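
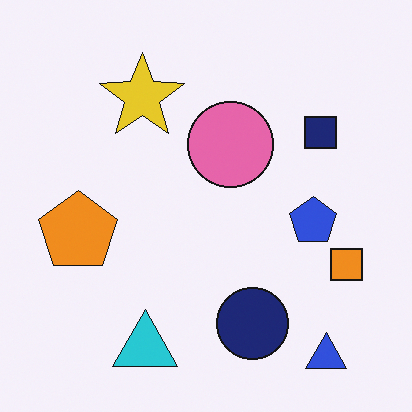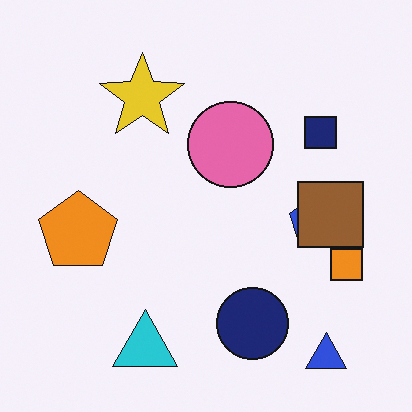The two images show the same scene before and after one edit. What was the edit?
The second image is the first overlaid with an additional brown square.

A brown square appears in the second image that is absent from the first.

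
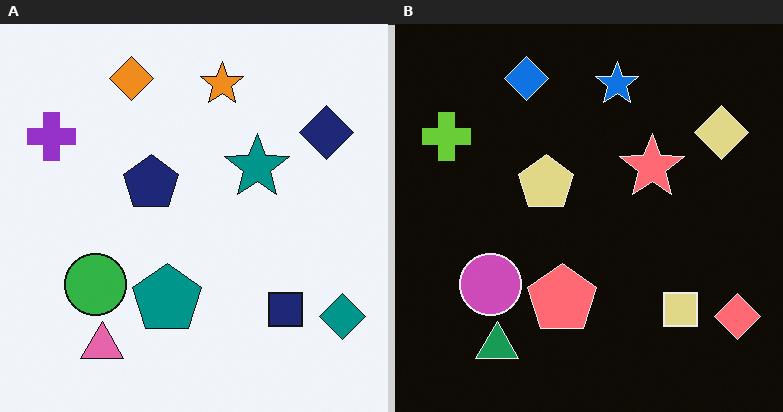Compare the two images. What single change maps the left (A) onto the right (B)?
The image was color-inverted (negative).

The light background has become dark and every shape's color is its complement — a photographic negative.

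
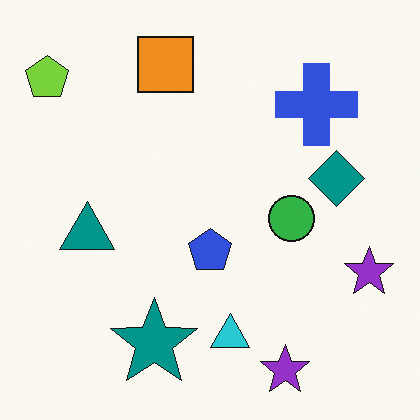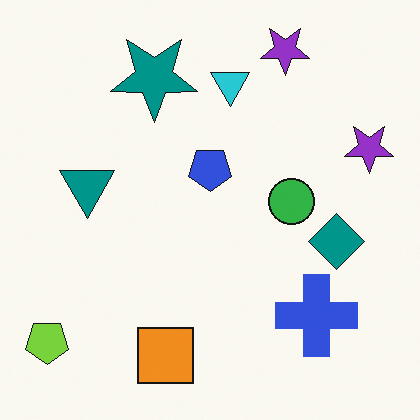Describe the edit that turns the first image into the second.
It was flipped vertically (top ↔ bottom).

The orange square is in the top of the first image and the bottom of the second — shapes on opposite sides of the horizontal midline have swapped in a mirror flip.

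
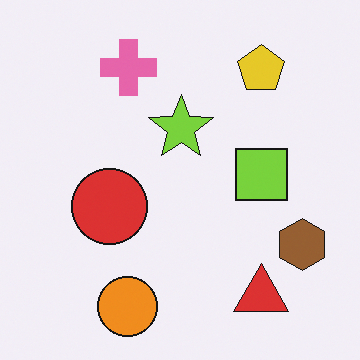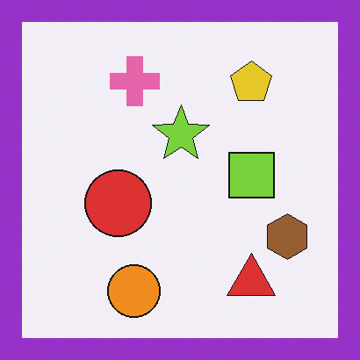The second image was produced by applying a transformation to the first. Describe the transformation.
The second image is the first framed with a purple border.

A solid purple frame runs around the edge of the second image, with the content slightly shrunk inside it.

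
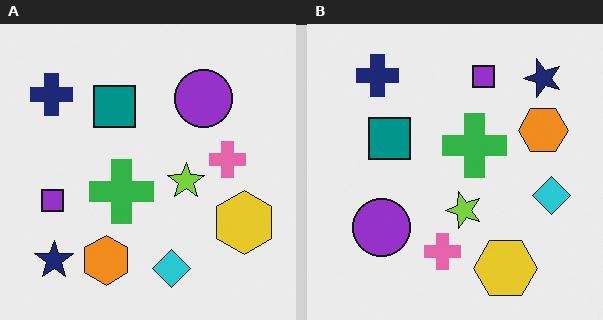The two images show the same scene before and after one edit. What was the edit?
It was transposed (reflected across the top-left ↔ bottom-right diagonal).

Shapes have swapped their row and column positions — what was in the top-right is now in the bottom-left — a diagonal reflection.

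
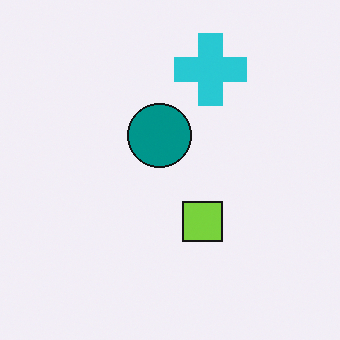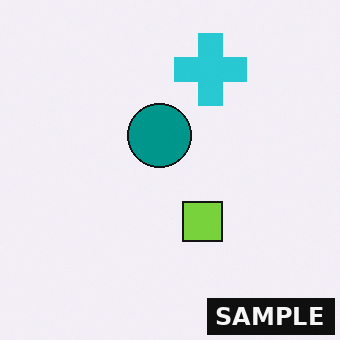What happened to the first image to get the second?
The image was watermarked with the text "SAMPLE" in the lower-right corner.

A dark label reading "SAMPLE" appears in the lower-right corner.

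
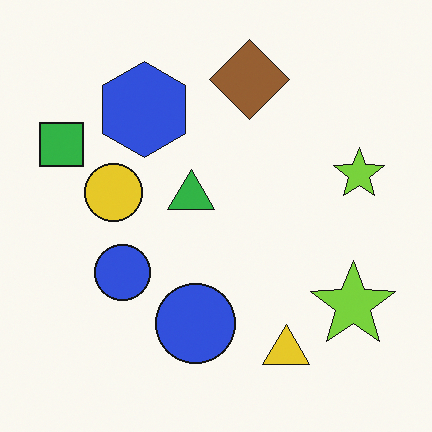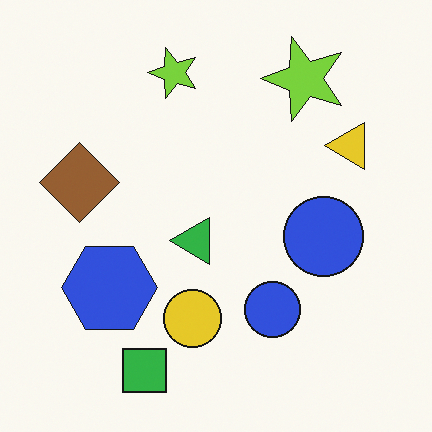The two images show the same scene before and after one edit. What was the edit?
It was rotated 90° counter-clockwise.

The green square sits in the left of the first image and the bottom of the second — consistent with a whole-image 90° counter-clockwise rotation.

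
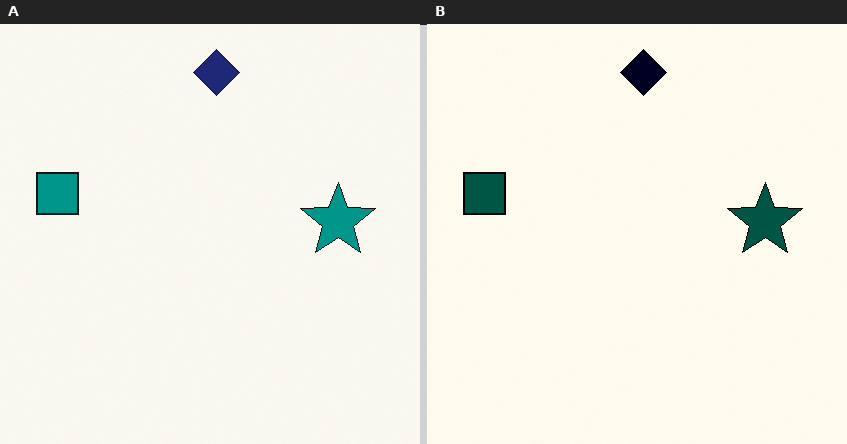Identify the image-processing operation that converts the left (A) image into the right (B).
The right (B) image is the left (A) given much higher contrast.

Tones are pushed away from mid-grey across the whole image — a global contrast change.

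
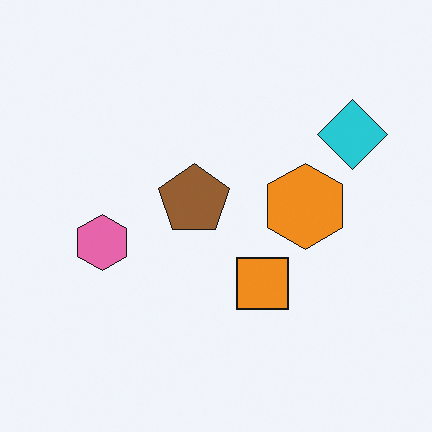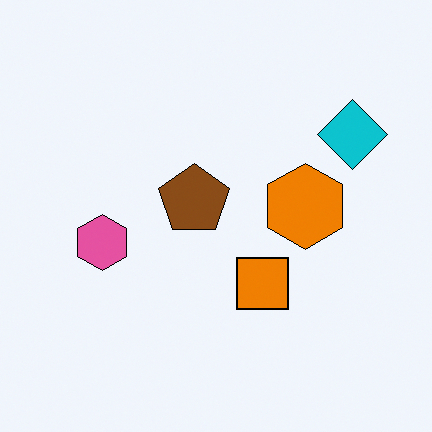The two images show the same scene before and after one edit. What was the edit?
The second image is the first given slightly increased contrast.

Tones are pushed away from mid-grey across the whole image — a global contrast change.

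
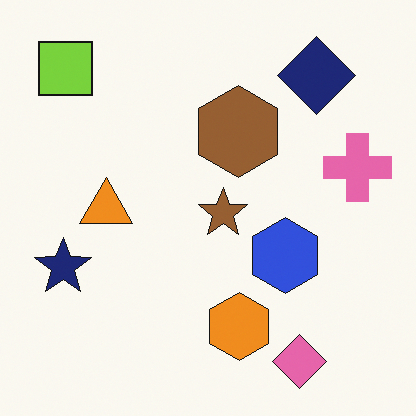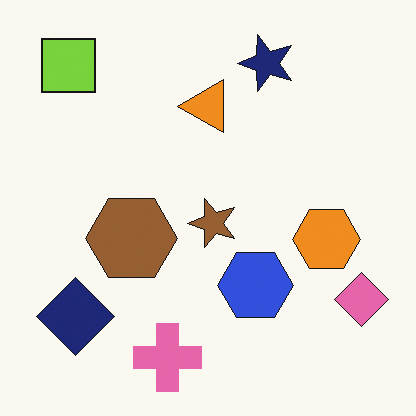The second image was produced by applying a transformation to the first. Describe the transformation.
Transposed (reflected across the top-left ↔ bottom-right diagonal).

Shapes have swapped their row and column positions — what was in the top-right is now in the bottom-left — a diagonal reflection.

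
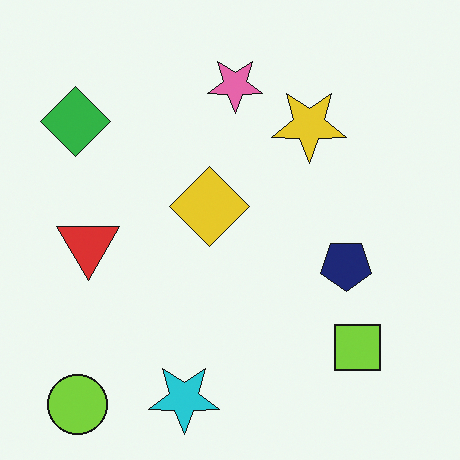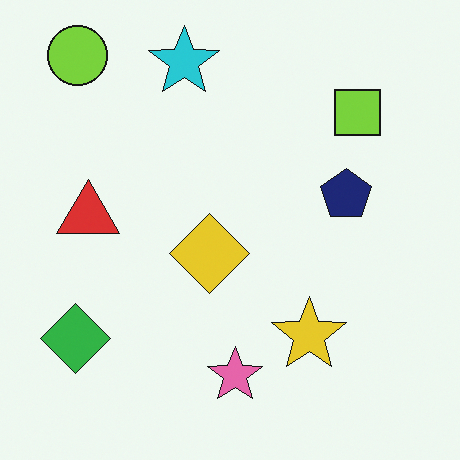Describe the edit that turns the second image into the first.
The first image is the second flipped vertically (top ↔ bottom).

The lime circle is in the top-left of the second image and the bottom-left of the first — shapes on opposite sides of the horizontal midline have swapped in a mirror flip.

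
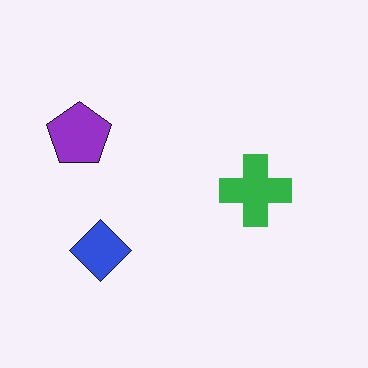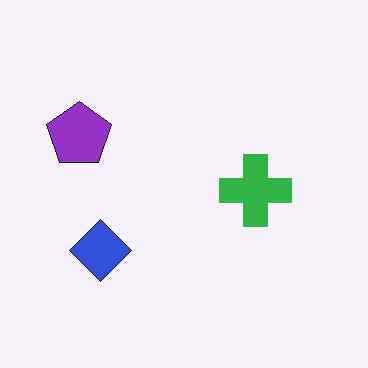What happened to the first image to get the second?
The transformation is: JPEG-compressed with visible artifacts.

Blocky 8×8 compression artifacts appear around shape edges and the flat background shows ringing — characteristic JPEG degradation.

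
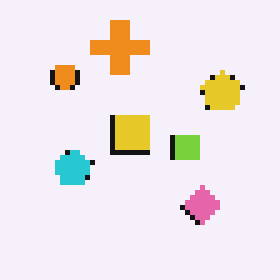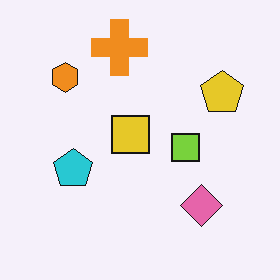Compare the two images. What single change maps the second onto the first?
The first image is the second mildly pixelated.

Shapes are reduced to large square blocks; fine edges and outlines are lost — a downscale-then-upscale (mosaic) effect.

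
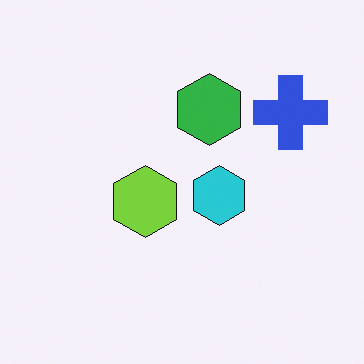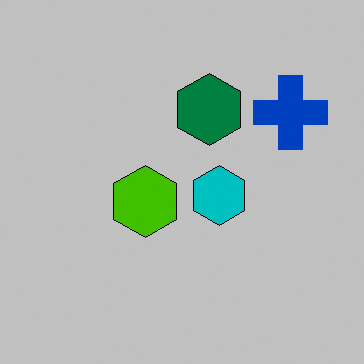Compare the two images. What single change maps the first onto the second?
The image was heavily posterized to just a handful of flat colors.

Each flat color has snapped to a coarser quantized level — most visibly, the near-white background has dropped to a flat grey.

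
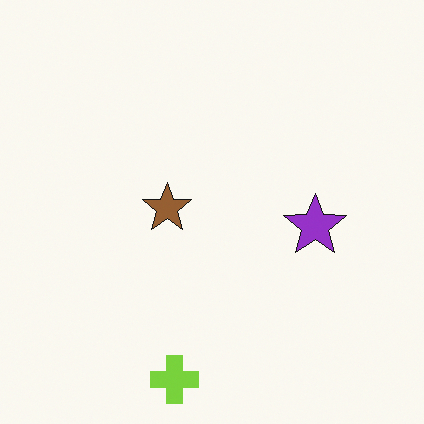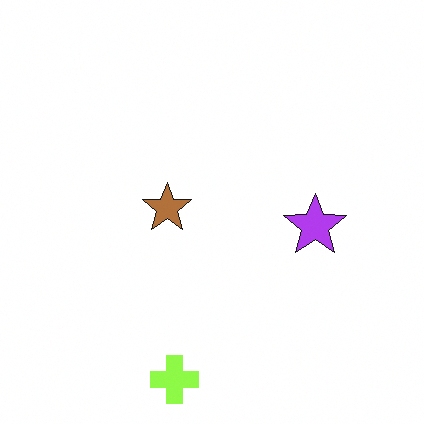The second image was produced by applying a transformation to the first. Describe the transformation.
It was slightly brightened.

Every pixel — background and shapes alike — is uniformly brightened.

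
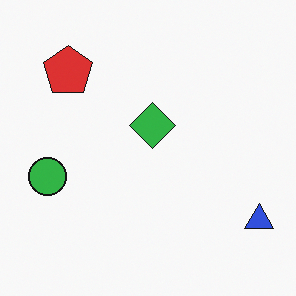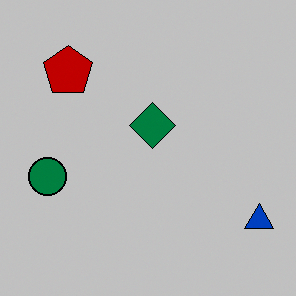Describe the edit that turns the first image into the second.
The image was aggressively posterized.

Each flat color has snapped to a coarser quantized level — most visibly, the near-white background has dropped to a flat grey.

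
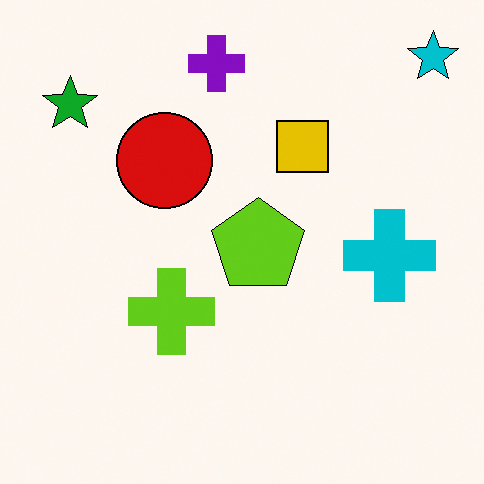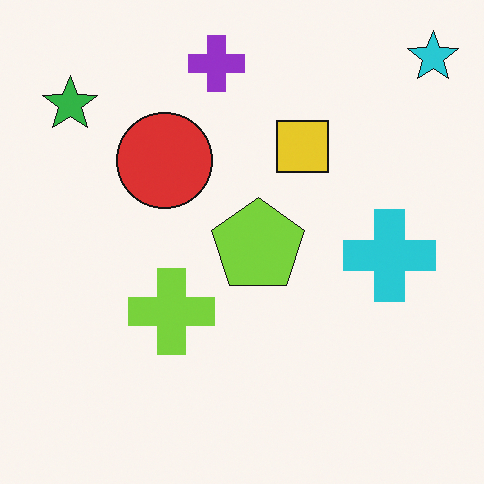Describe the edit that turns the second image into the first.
Given slightly increased contrast.

Tones are pushed away from mid-grey across the whole image — a global contrast change.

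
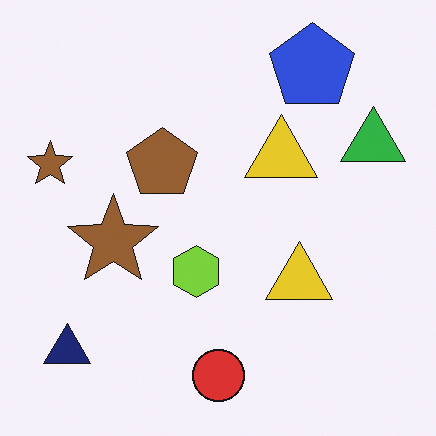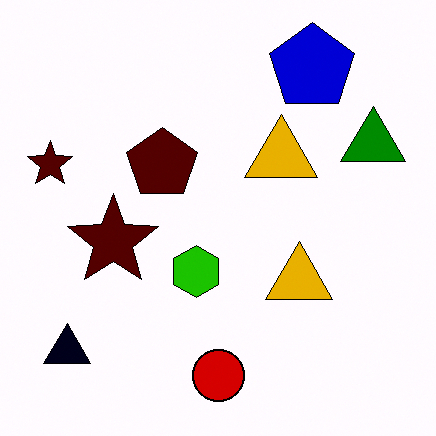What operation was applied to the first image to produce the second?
The transformation is: boosted in contrast.

Tones are pushed away from mid-grey across the whole image — a global contrast change.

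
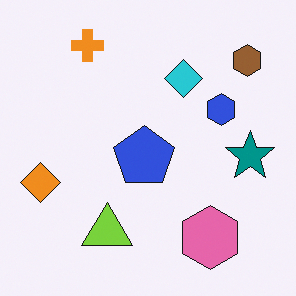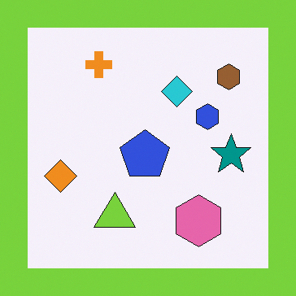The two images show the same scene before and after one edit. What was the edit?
Framed with a lime border.

A solid lime frame runs around the edge of the second image, with the content slightly shrunk inside it.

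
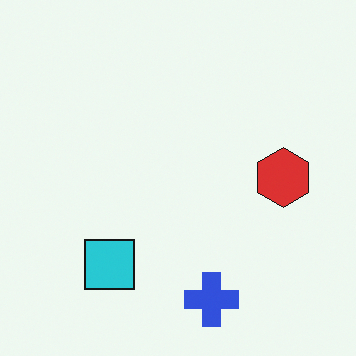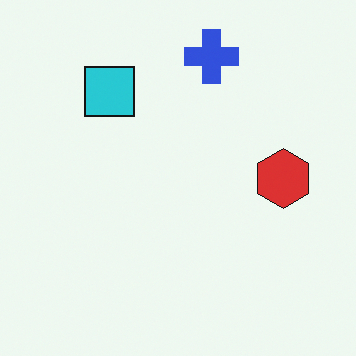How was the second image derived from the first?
This is the original image flipped vertically (top ↔ bottom).

The blue cross is in the bottom of the first image and the top of the second — shapes on opposite sides of the horizontal midline have swapped in a mirror flip.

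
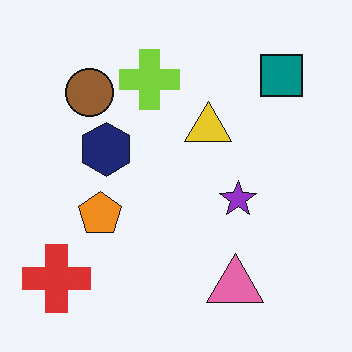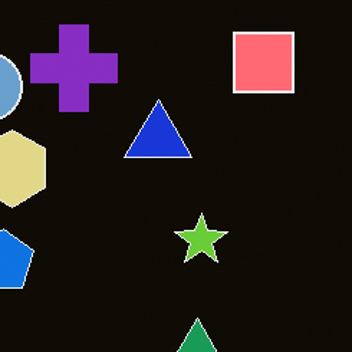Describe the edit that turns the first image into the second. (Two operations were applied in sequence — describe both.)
The transformation is: color-inverted (negative), then cropped slightly and scaled back up.

The light background has become dark and every shape's color is its complement — a photographic negative. The visible shapes are larger and the field of view is narrower; shapes near the original edges may be partly or wholly outside the frame — a crop-and-rescale.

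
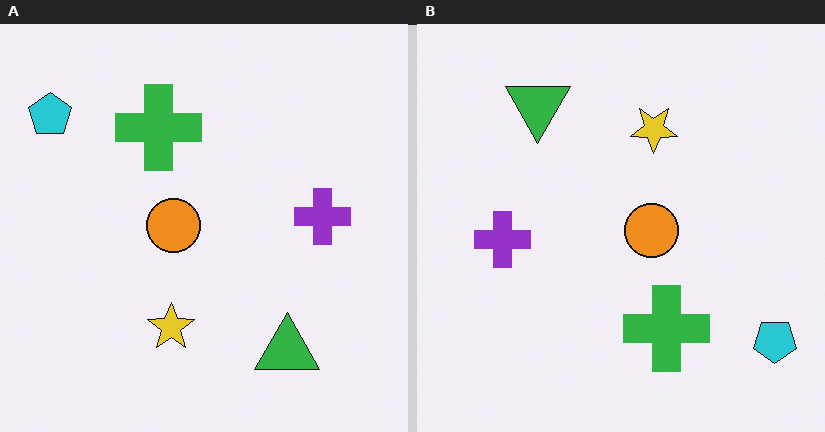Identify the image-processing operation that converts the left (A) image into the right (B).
The transformation is: rotated 180°.

The cyan pentagon sits in the top-left of the left (A) image and the bottom-right of the right (B) — consistent with a whole-image 180° rotation.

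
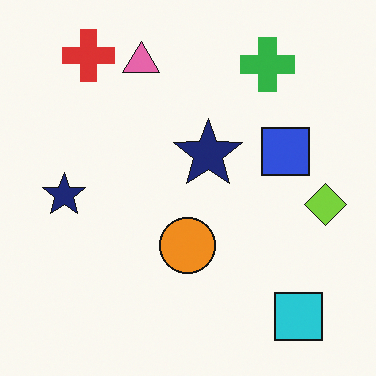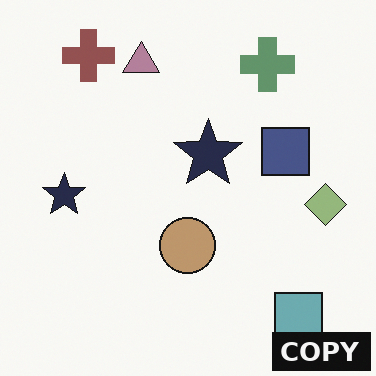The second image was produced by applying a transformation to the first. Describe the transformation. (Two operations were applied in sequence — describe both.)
The image was heavily desaturated, then watermarked with the text "COPY" in the lower-right corner.

All colors are more muted and greyish — a global saturation change. A dark label reading "COPY" appears in the lower-right corner.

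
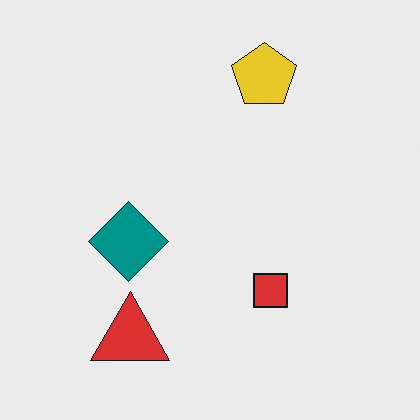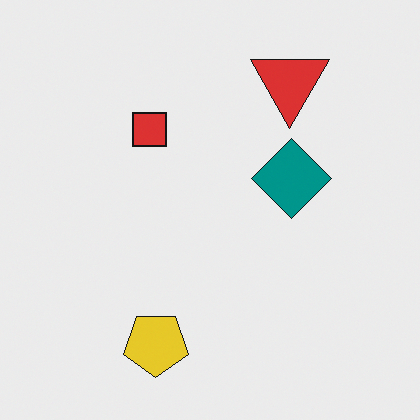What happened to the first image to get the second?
The image was rotated 180°.

The red triangle sits in the bottom-left of the first image and the top-right of the second — consistent with a whole-image 180° rotation.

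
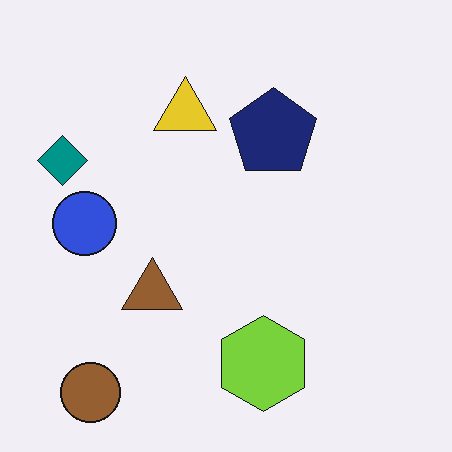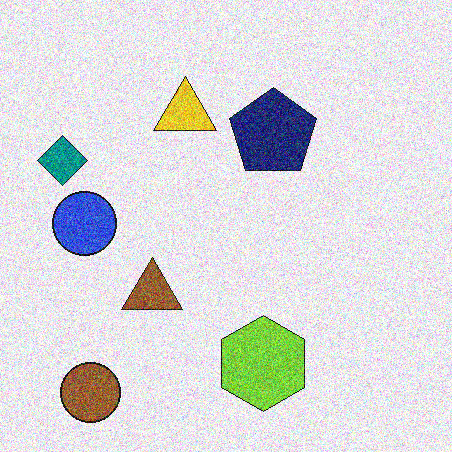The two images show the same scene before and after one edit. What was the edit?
The image was degraded with strong gaussian noise.

Random speckle covers the whole image, including the flat background.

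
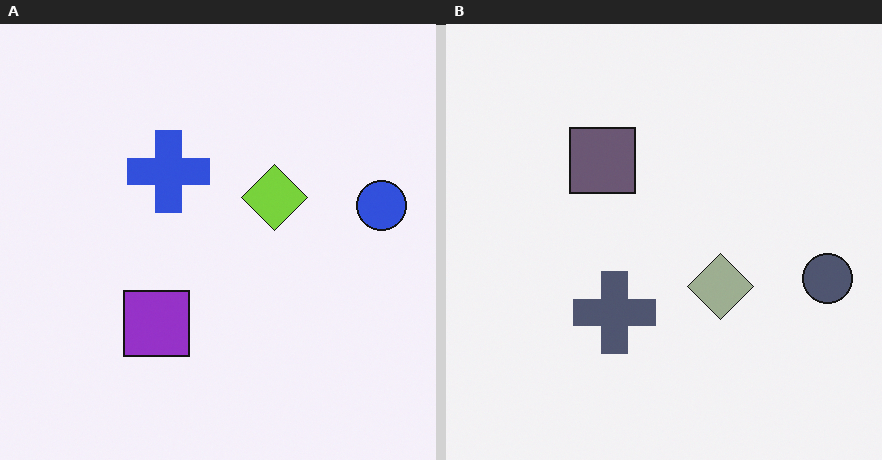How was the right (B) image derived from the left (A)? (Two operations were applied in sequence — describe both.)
The right (B) image is the left (A) flipped vertically (top ↔ bottom), then made much more muted (saturation change).

The purple square is in the bottom of the left (A) image and the top of the right (B) — shapes on opposite sides of the horizontal midline have swapped in a mirror flip. All colors are more muted and greyish — a global saturation change.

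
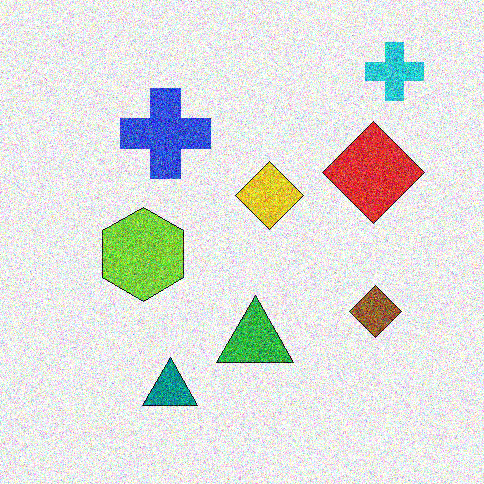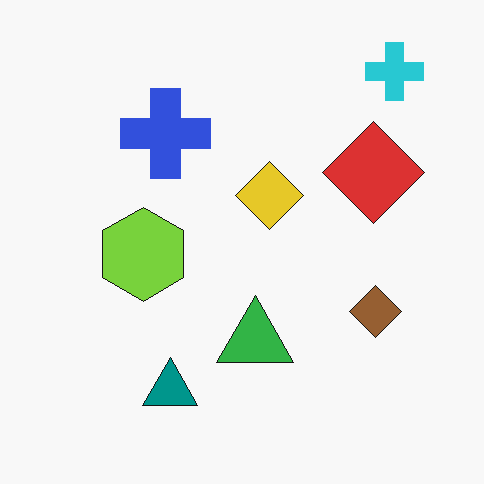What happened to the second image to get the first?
It was degraded with heavy additive noise.

Random speckle covers the whole image, including the flat background.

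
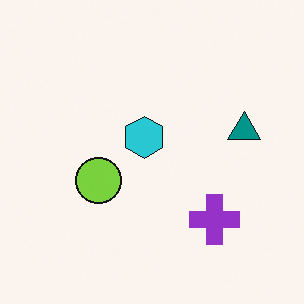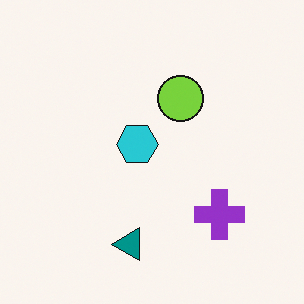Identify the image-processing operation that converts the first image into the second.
The image was transposed (reflected across the top-left ↔ bottom-right diagonal).

Shapes have swapped their row and column positions — what was in the top-right is now in the bottom-left — a diagonal reflection.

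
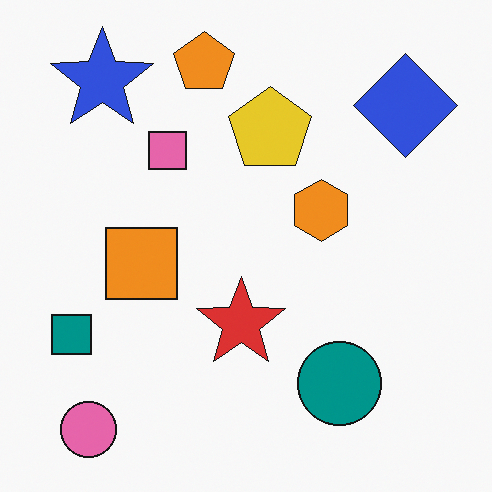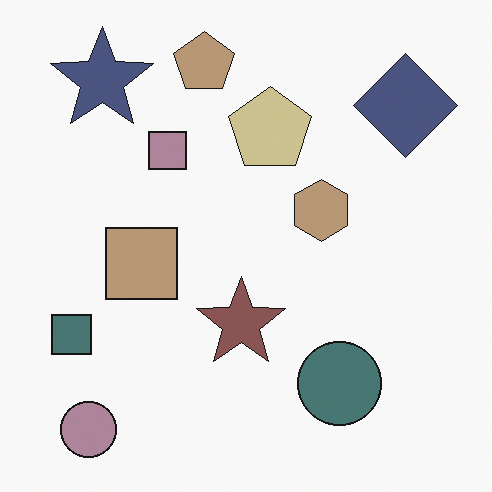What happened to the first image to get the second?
Made much more muted (saturation change).

All colors are more muted and greyish — a global saturation change.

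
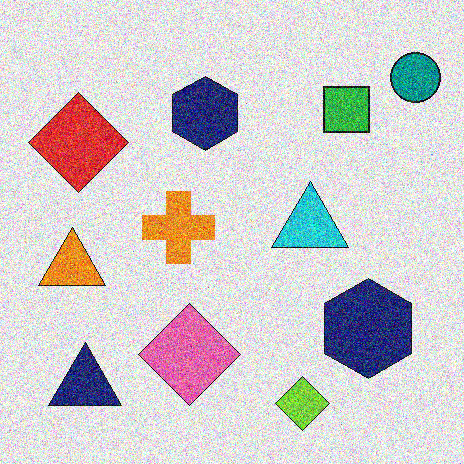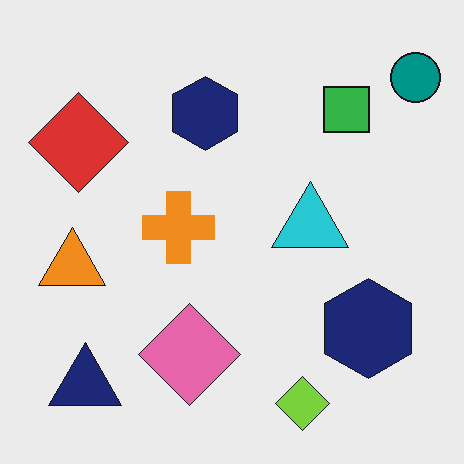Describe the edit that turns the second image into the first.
The transformation is: degraded with a thick layer of grain.

Random speckle covers the whole image, including the flat background.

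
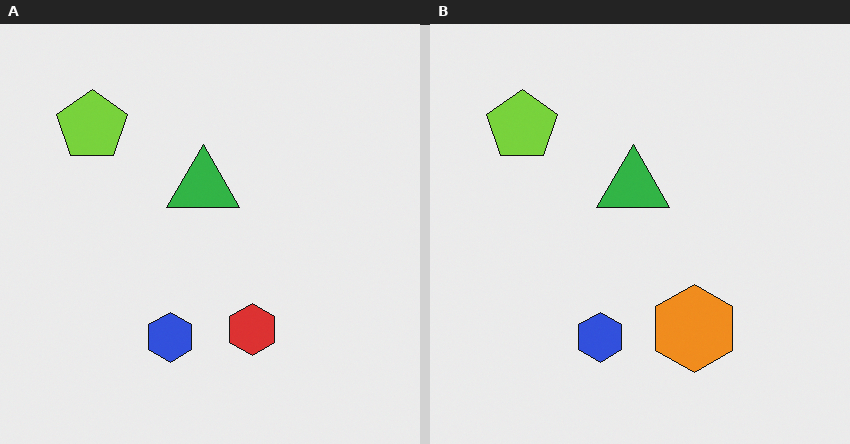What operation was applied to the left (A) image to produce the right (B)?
Overlaid with an additional orange hexagon.

An orange hexagon appears in the right (B) image that is absent from the left (A).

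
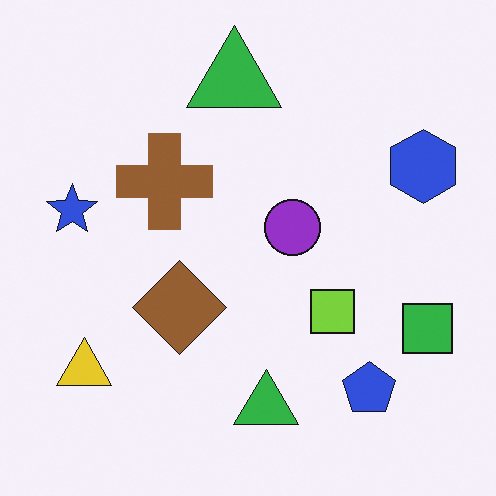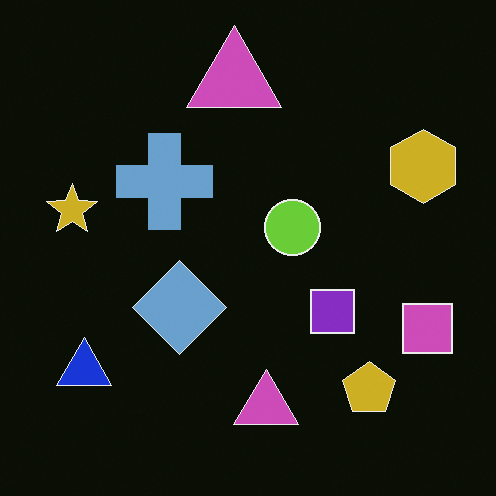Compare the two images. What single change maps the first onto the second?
The transformation is: color-inverted (negative).

The light background has become dark and every shape's color is its complement — a photographic negative.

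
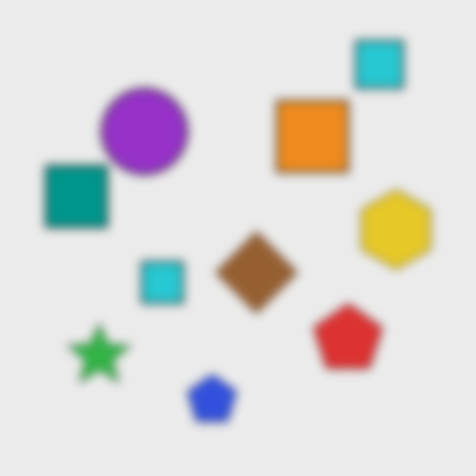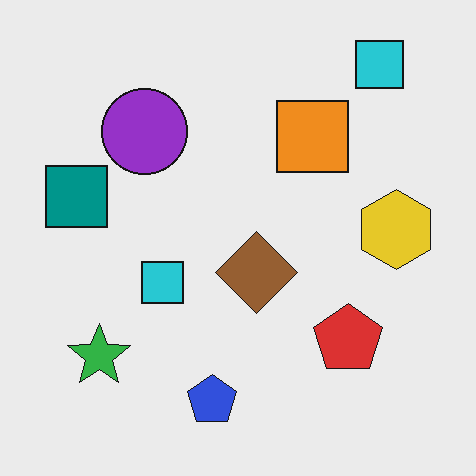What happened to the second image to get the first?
This is the original image heavily blurred.

Shape edges and outlines are uniformly softened across the whole image.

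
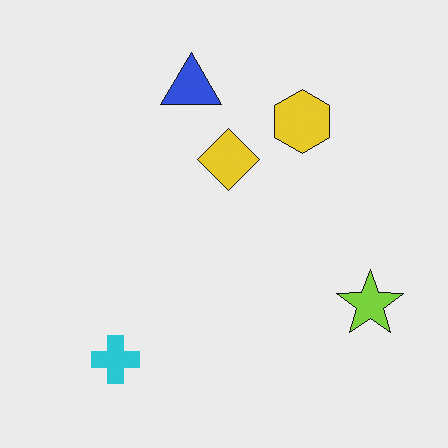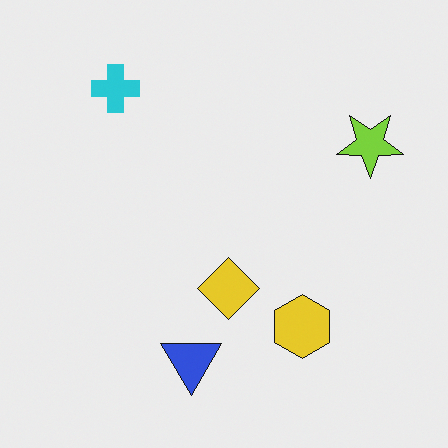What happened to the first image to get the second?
The image was flipped vertically (top ↔ bottom).

The blue triangle is in the top of the first image and the bottom of the second — shapes on opposite sides of the horizontal midline have swapped in a mirror flip.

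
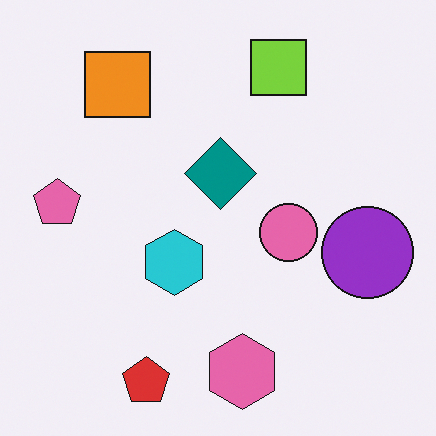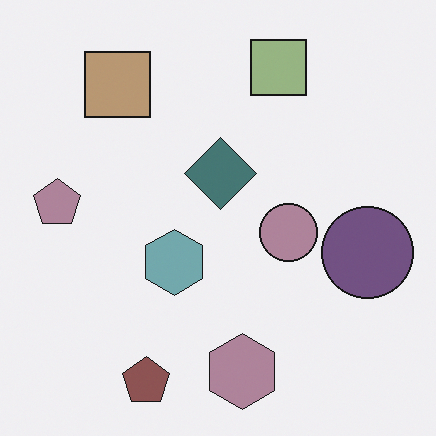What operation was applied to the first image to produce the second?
Made much more muted (saturation change).

All colors are more muted and greyish — a global saturation change.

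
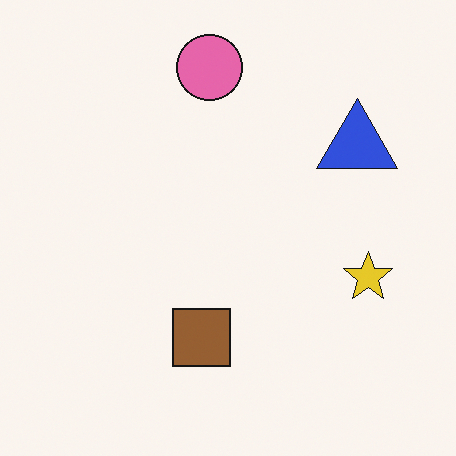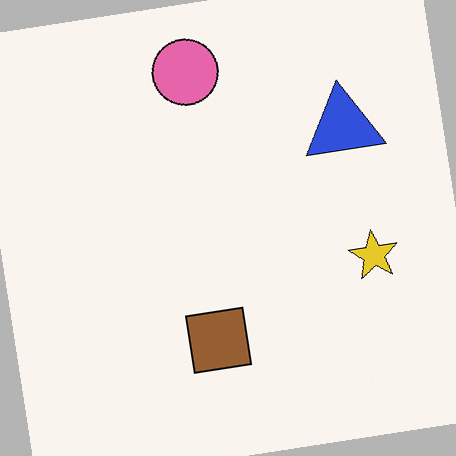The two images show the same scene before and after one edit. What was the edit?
The image was rotated counter-clockwise by a few degrees.

Every shape is tilted by the same angle and the image corners show triangular fill wedges — a whole-image rotation by a non-right angle.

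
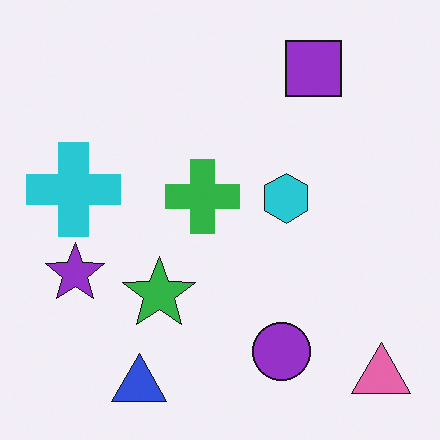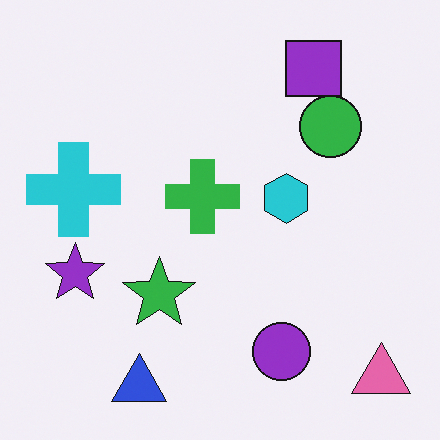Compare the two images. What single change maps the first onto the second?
The image was overlaid with an additional green circle.

A green circle appears in the second image that is absent from the first.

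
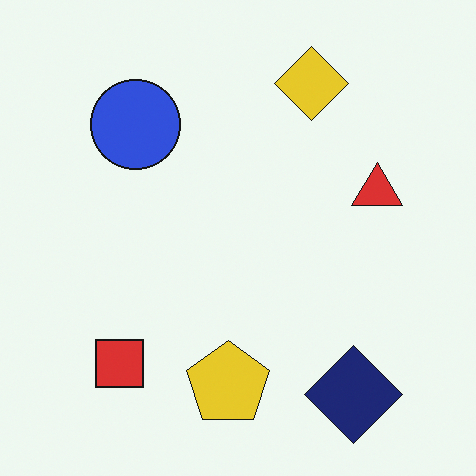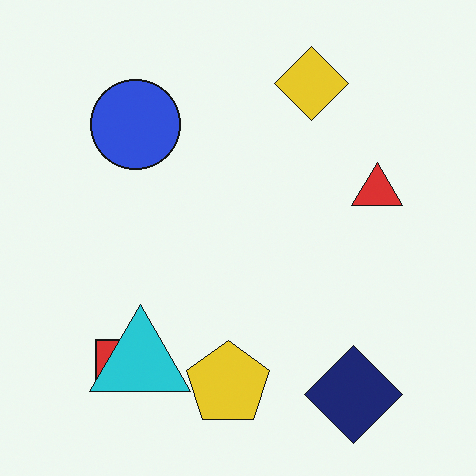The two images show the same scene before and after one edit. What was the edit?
The image was overlaid with an additional cyan triangle.

A cyan triangle appears in the second image that is absent from the first.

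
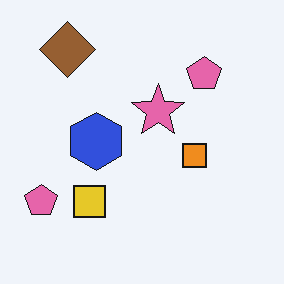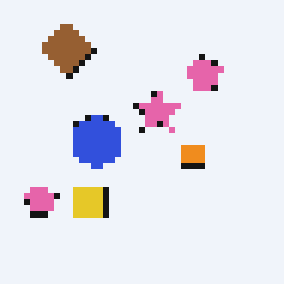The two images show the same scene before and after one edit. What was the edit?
Pixelated into visible square blocks.

Shapes are reduced to large square blocks; fine edges and outlines are lost — a downscale-then-upscale (mosaic) effect.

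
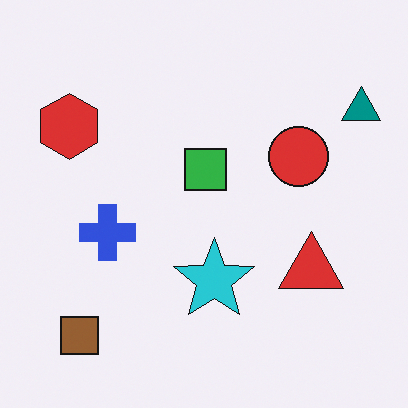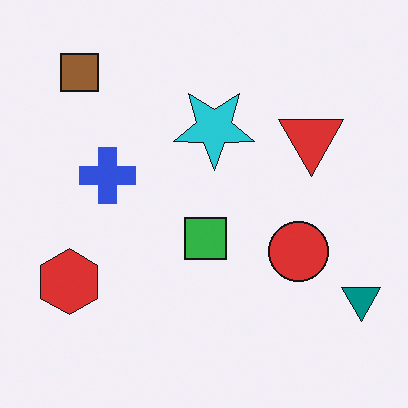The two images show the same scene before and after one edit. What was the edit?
Flipped vertically (top ↔ bottom).

The brown square is in the bottom-left of the first image and the top-left of the second — shapes on opposite sides of the horizontal midline have swapped in a mirror flip.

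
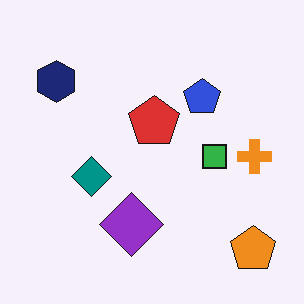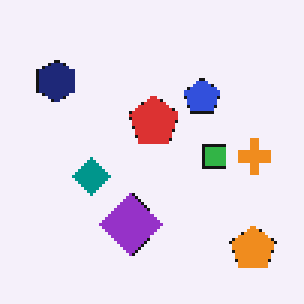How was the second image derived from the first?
Lightly pixelated (a mild mosaic effect).

Shapes are reduced to large square blocks; fine edges and outlines are lost — a downscale-then-upscale (mosaic) effect.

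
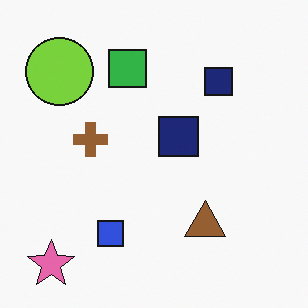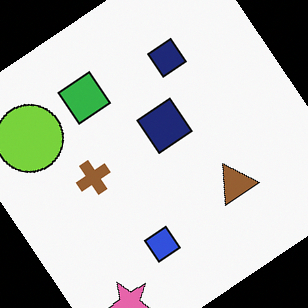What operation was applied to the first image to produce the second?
Rotated counter-clockwise by a large amount — several tens of degrees.

Every shape is tilted by the same angle and the image corners show triangular fill wedges — a whole-image rotation by a non-right angle.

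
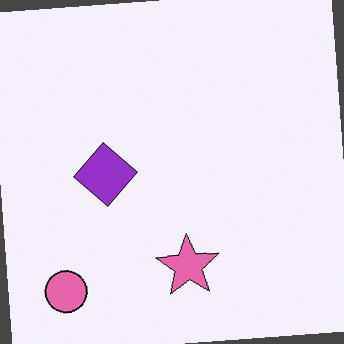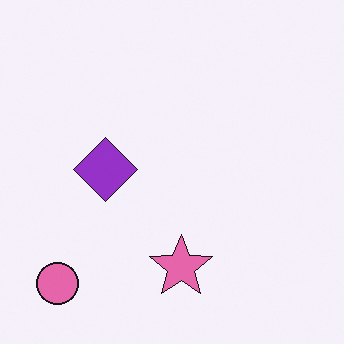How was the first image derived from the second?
This is the original image rotated counter-clockwise by a few degrees.

Every shape is tilted by the same angle and the image corners show triangular fill wedges — a whole-image rotation by a non-right angle.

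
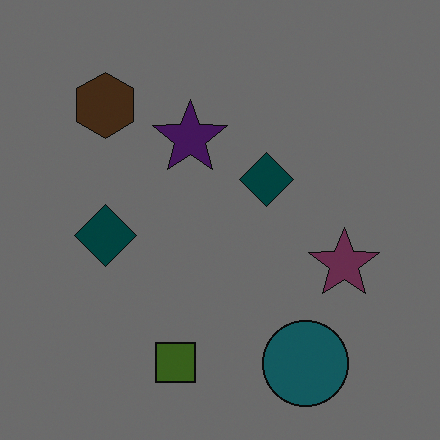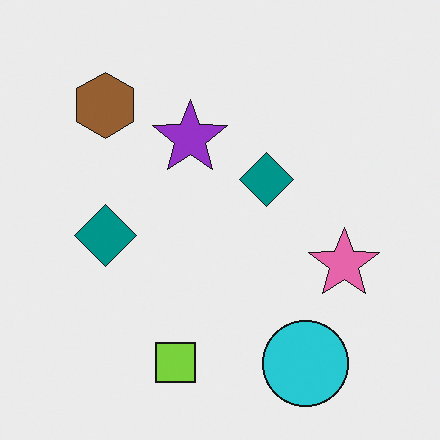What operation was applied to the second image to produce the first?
The transformation is: noticeably darkened.

Every pixel — background and shapes alike — is uniformly darkened.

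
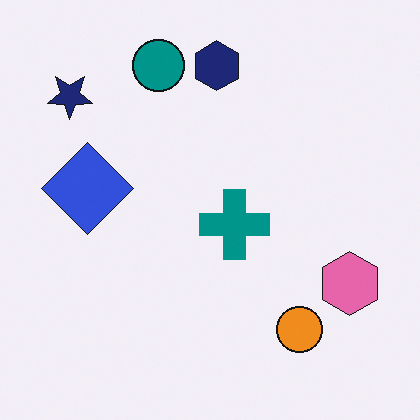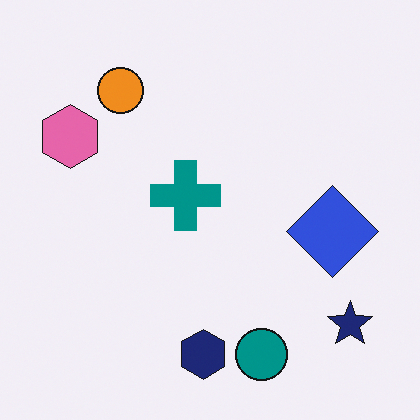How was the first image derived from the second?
Rotated 180°.

The navy star sits in the bottom-right of the second image and the top-left of the first — consistent with a whole-image 180° rotation.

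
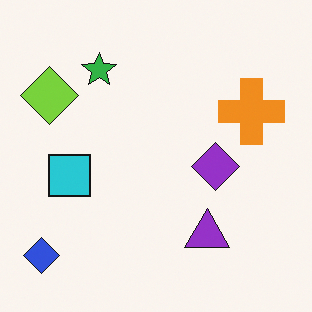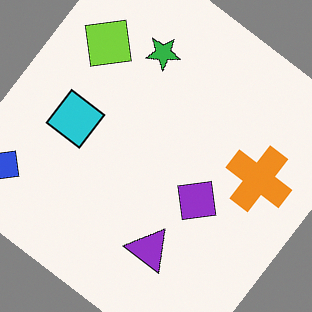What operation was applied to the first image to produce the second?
Rotated clockwise by a large amount — several tens of degrees.

Every shape is tilted by the same angle and the image corners show triangular fill wedges — a whole-image rotation by a non-right angle.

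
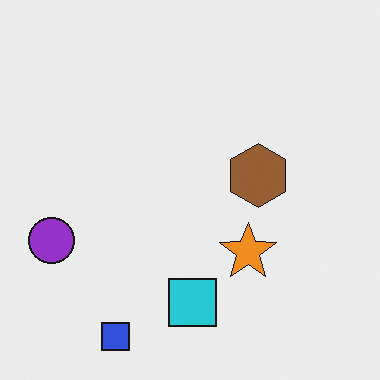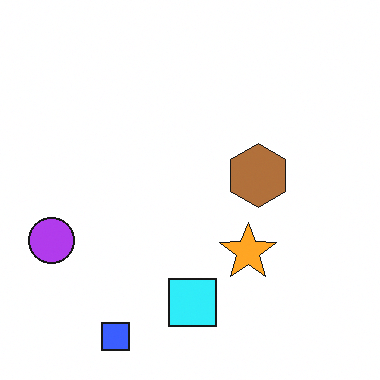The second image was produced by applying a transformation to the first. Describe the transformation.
The second image is the first brightened a little.

Every pixel — background and shapes alike — is uniformly brightened.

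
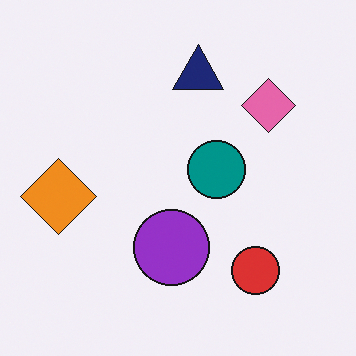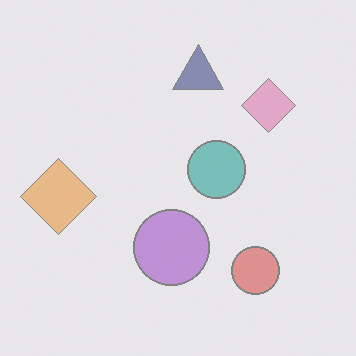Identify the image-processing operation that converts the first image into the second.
It was washed out (contrast reduced).

Tones are pushed toward mid-grey across the whole image — a global contrast change.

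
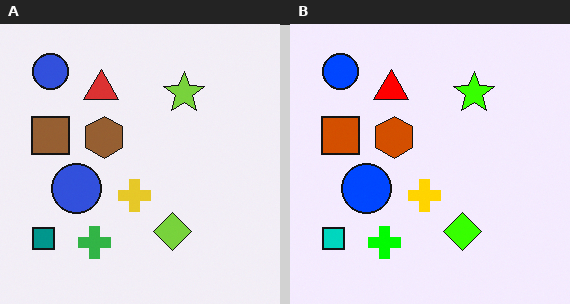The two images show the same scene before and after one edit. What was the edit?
The transformation is: heavily oversaturated.

All colors are more vivid — a global saturation change.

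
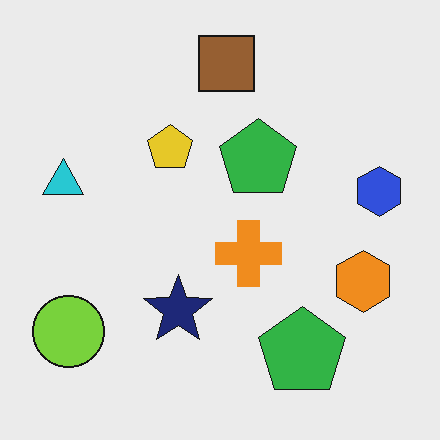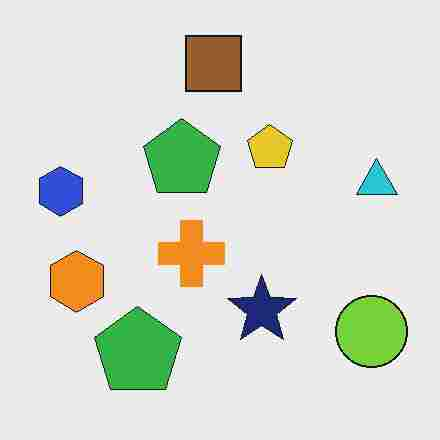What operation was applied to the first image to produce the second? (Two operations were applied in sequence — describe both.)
Flipped horizontally (left ↔ right), then heavily JPEG-compressed with obvious blocking artifacts.

The blue hexagon is in the right of the first image and the left of the second — shapes on opposite sides of the vertical midline have swapped in a mirror flip. Blocky 8×8 compression artifacts appear around shape edges and the flat background shows ringing — characteristic JPEG degradation.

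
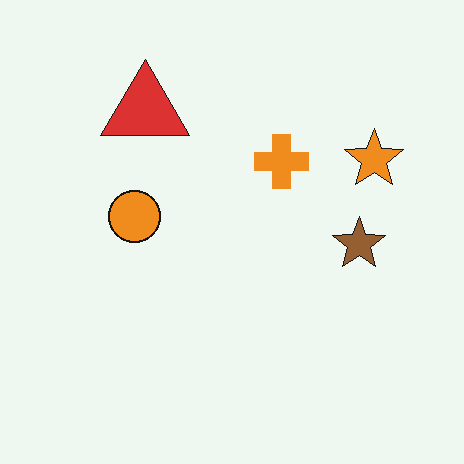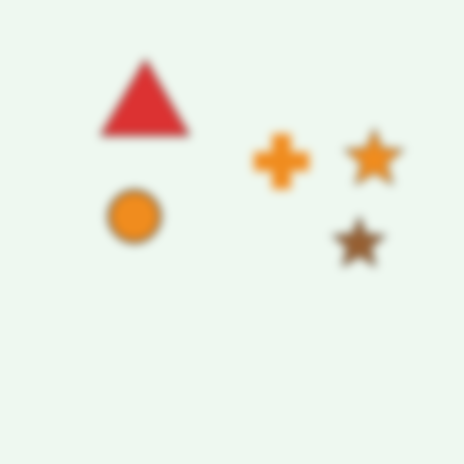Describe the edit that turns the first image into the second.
Noticeably gaussian-blurred.

Shape edges and outlines are uniformly softened across the whole image.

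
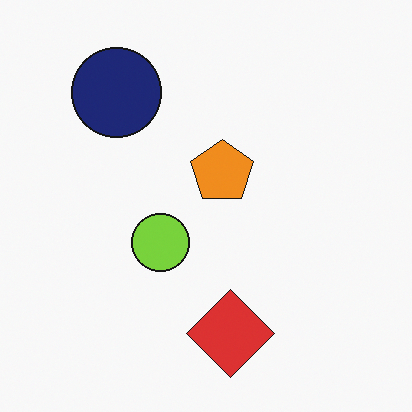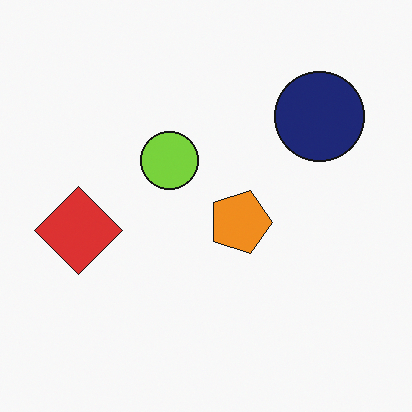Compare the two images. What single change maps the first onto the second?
Rotated 90° clockwise.

The navy circle sits in the top-left of the first image and the top-right of the second — consistent with a whole-image 90° clockwise rotation.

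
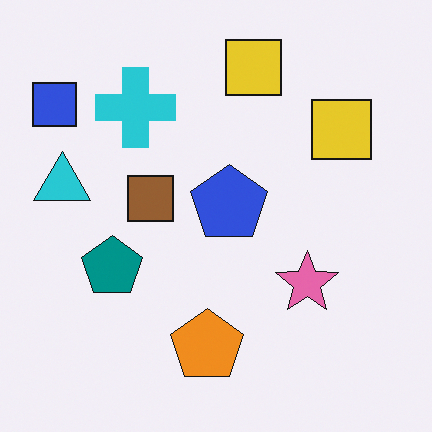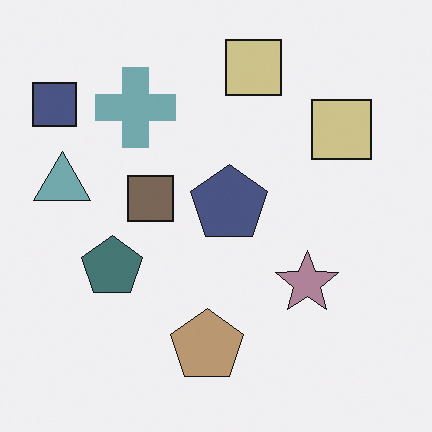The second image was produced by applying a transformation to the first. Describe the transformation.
It was made much more muted (saturation change).

All colors are more muted and greyish — a global saturation change.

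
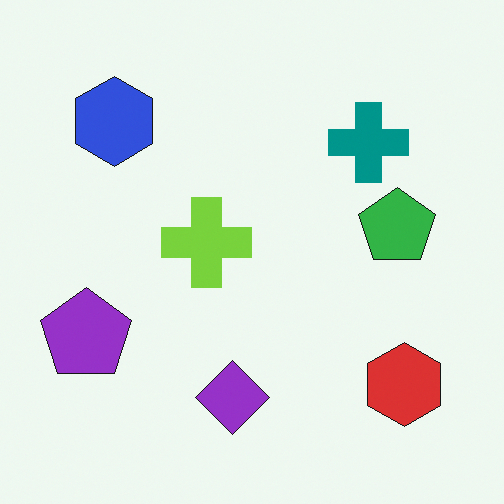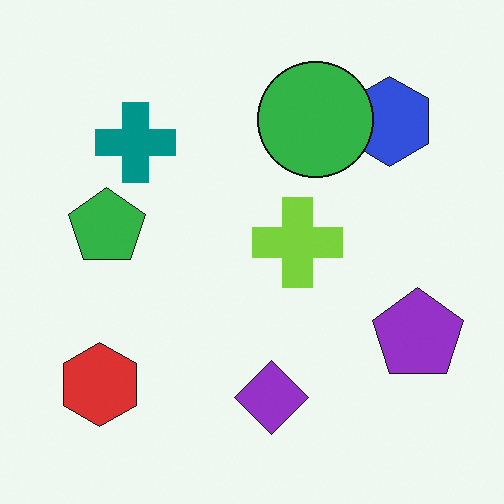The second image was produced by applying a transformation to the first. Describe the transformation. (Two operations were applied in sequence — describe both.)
Flipped horizontally (left ↔ right), then overlaid with an additional green circle.

The purple pentagon is in the left of the first image and the right of the second — shapes on opposite sides of the vertical midline have swapped in a mirror flip. A green circle appears in the second image that is absent from the first.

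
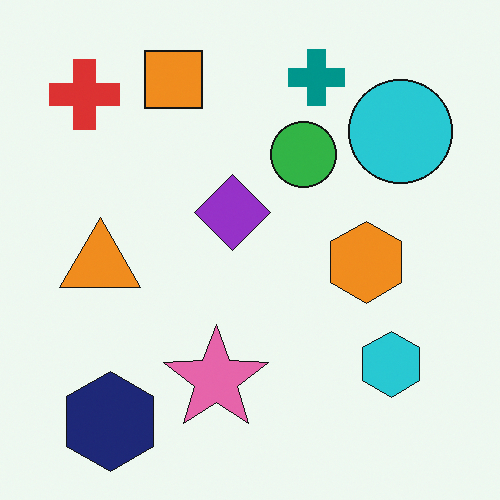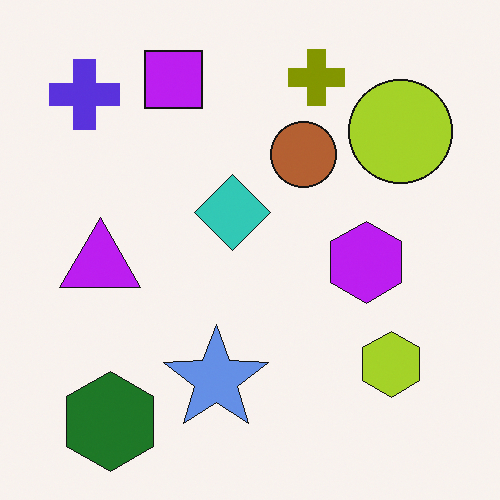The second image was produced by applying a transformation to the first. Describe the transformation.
It was hue-shifted by a large amount.

Every shape's color has rotated by the same amount around the hue wheel — a uniform hue shift.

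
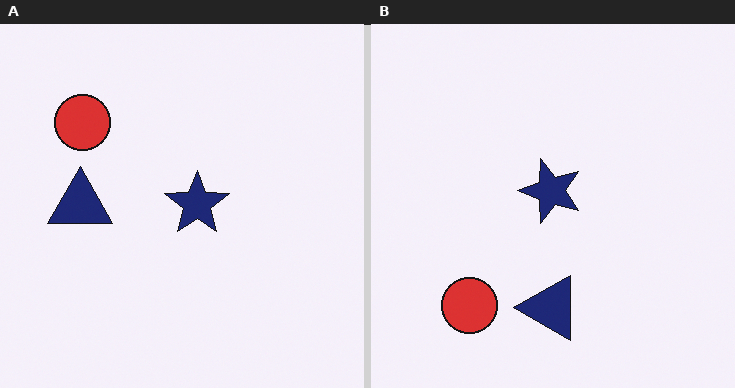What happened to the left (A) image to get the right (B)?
The transformation is: rotated 90° counter-clockwise.

The red circle sits in the top-left of the left (A) image and the bottom-left of the right (B) — consistent with a whole-image 90° counter-clockwise rotation.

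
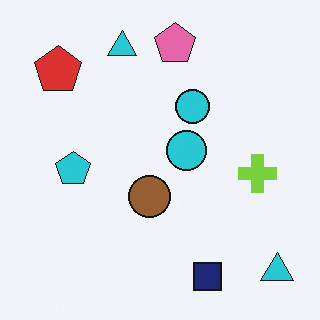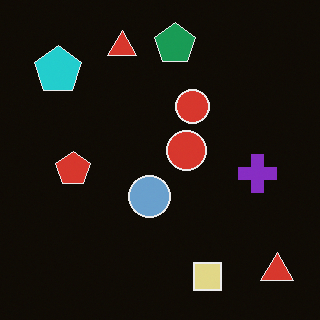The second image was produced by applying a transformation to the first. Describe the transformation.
Color-inverted (negative).

The light background has become dark and every shape's color is its complement — a photographic negative.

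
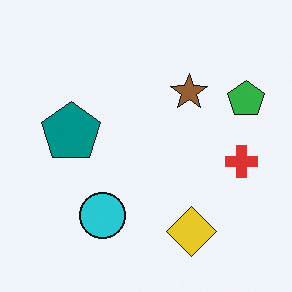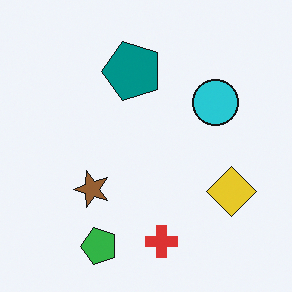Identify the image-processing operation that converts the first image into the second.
The image was transposed (reflected across the top-left ↔ bottom-right diagonal).

Shapes have swapped their row and column positions — what was in the top-right is now in the bottom-left — a diagonal reflection.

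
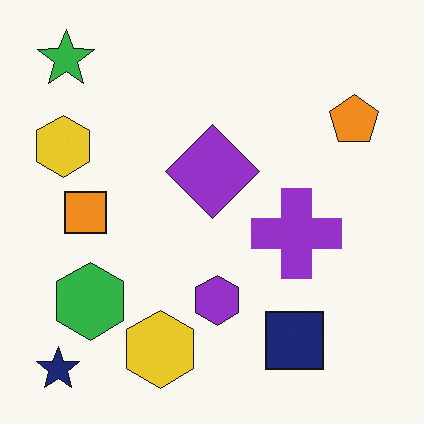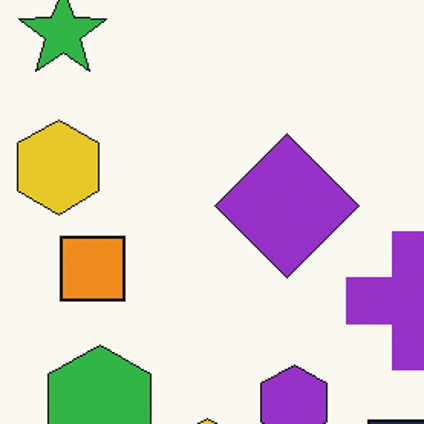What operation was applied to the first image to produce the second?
The second image is the first cropped slightly and scaled back up.

The visible shapes are larger and the field of view is narrower; shapes near the original edges may be partly or wholly outside the frame — a crop-and-rescale.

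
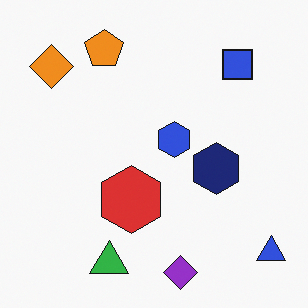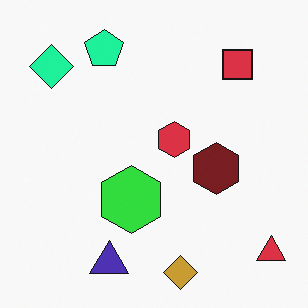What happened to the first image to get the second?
It was hue-shifted by a moderate amount.

Every shape's color has rotated by the same amount around the hue wheel — a uniform hue shift.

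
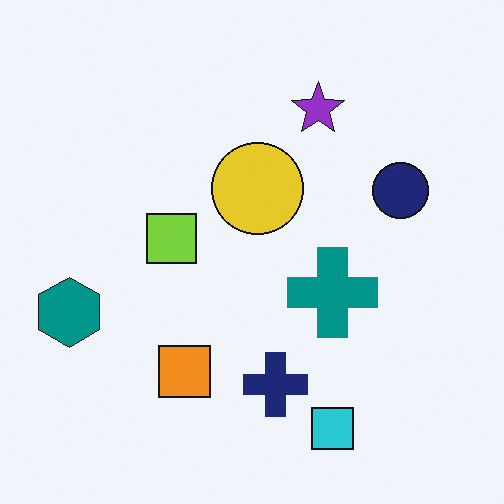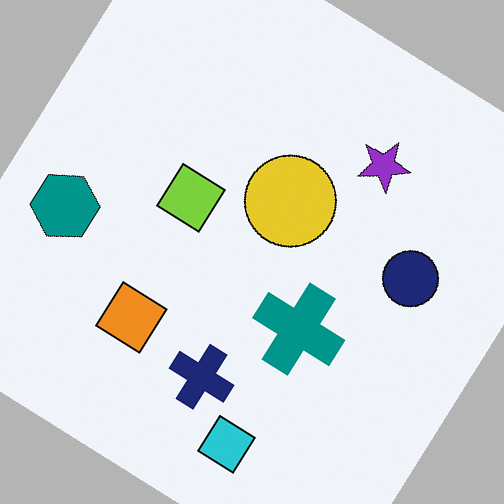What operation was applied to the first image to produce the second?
The image was rotated clockwise by a large amount — several tens of degrees.

Every shape is tilted by the same angle and the image corners show triangular fill wedges — a whole-image rotation by a non-right angle.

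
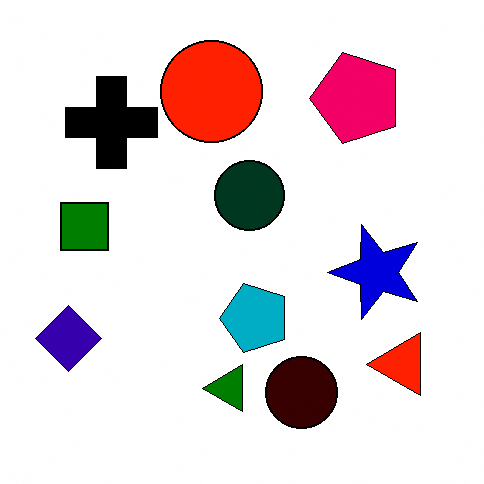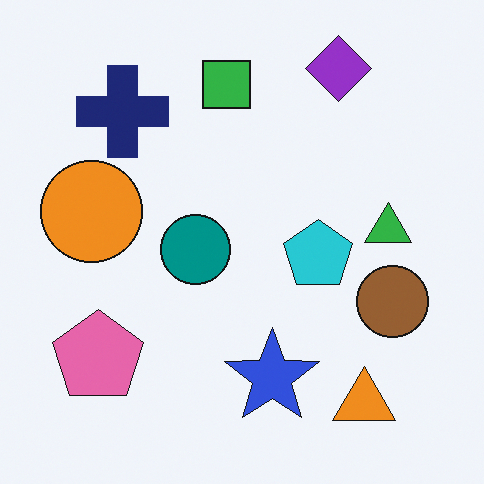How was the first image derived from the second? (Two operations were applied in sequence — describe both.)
Given much higher contrast, then transposed (reflected across the top-left ↔ bottom-right diagonal).

Tones are pushed away from mid-grey across the whole image — a global contrast change. Shapes have swapped their row and column positions — what was in the top-right is now in the bottom-left — a diagonal reflection.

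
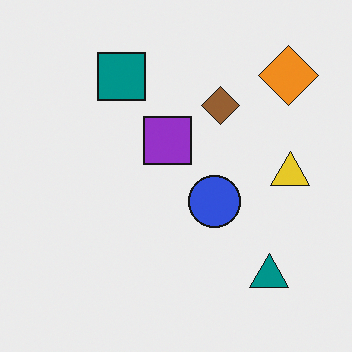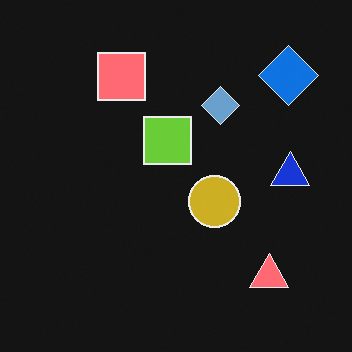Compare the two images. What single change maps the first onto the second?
The image was color-inverted (negative).

The light background has become dark and every shape's color is its complement — a photographic negative.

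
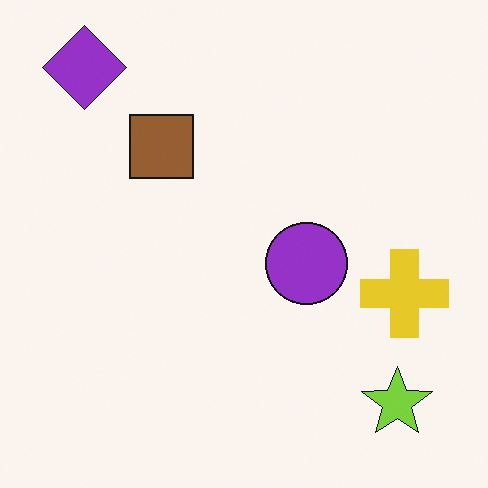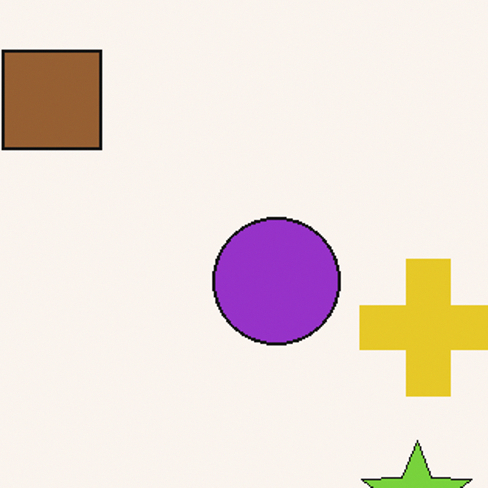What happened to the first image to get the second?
It was cropped to a modestly smaller region and rescaled.

The visible shapes are larger and the field of view is narrower; shapes near the original edges may be partly or wholly outside the frame — a crop-and-rescale.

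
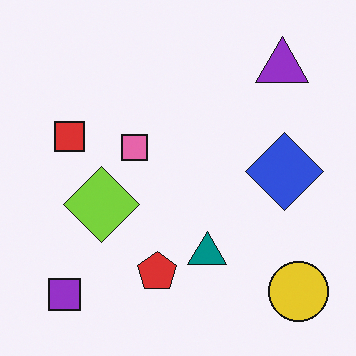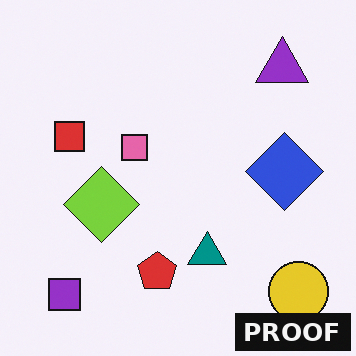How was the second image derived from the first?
The second image is the first watermarked with the text "PROOF" in the lower-right corner.

A dark label reading "PROOF" appears in the lower-right corner.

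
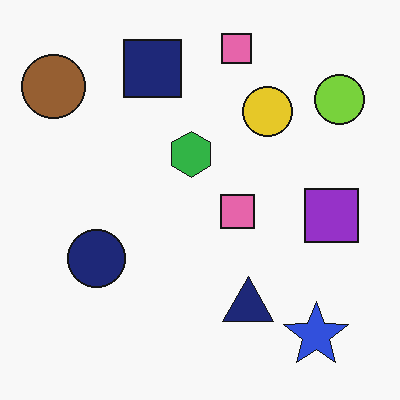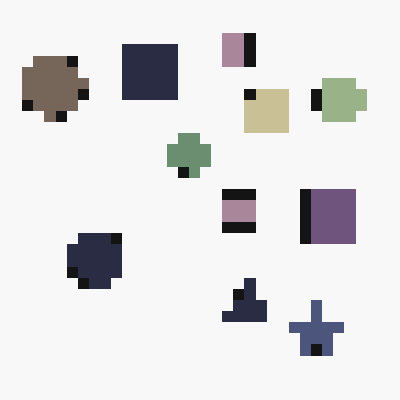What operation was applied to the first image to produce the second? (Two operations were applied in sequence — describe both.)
It was heavily pixelated into large blocks, then made much more muted (saturation change).

Shapes are reduced to large square blocks; fine edges and outlines are lost — a downscale-then-upscale (mosaic) effect. All colors are more muted and greyish — a global saturation change.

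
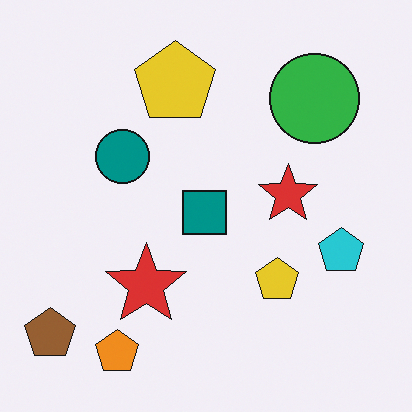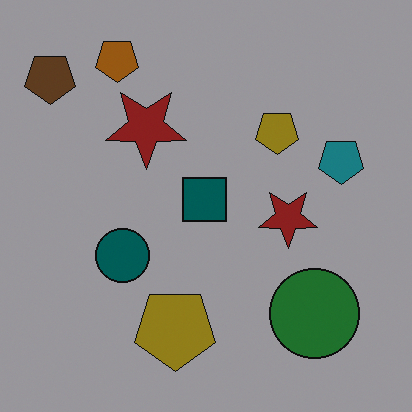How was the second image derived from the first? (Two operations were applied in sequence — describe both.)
This is the original image noticeably darkened, then flipped vertically (top ↔ bottom).

Every pixel — background and shapes alike — is uniformly darkened. The orange pentagon is in the bottom-left of the first image and the top-left of the second — shapes on opposite sides of the horizontal midline have swapped in a mirror flip.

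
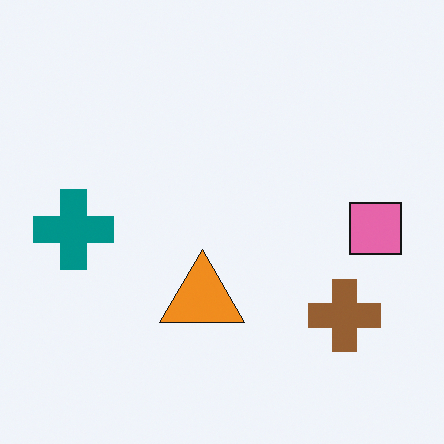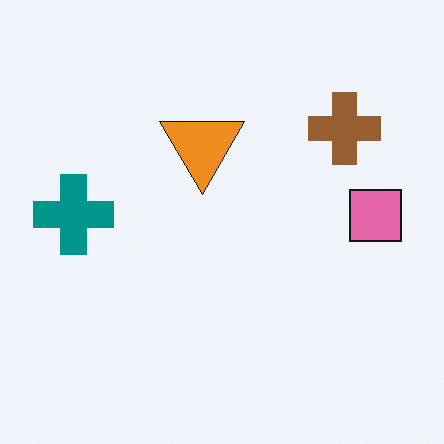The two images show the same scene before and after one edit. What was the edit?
It was flipped vertically (top ↔ bottom).

The brown cross is in the bottom-right of the first image and the top-right of the second — shapes on opposite sides of the horizontal midline have swapped in a mirror flip.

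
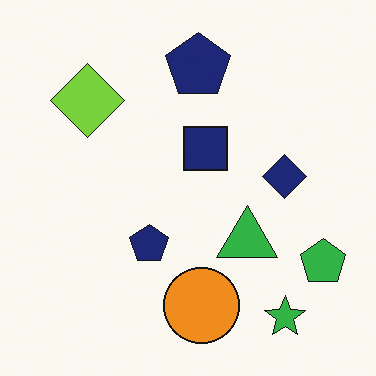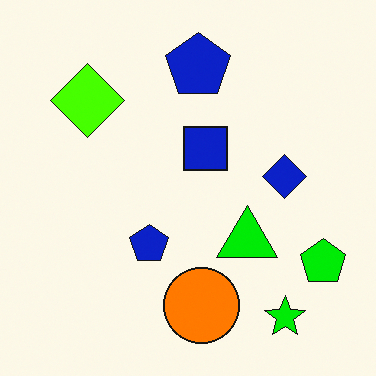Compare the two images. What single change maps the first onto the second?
The transformation is: heavily oversaturated.

All colors are more vivid — a global saturation change.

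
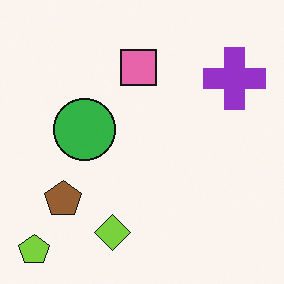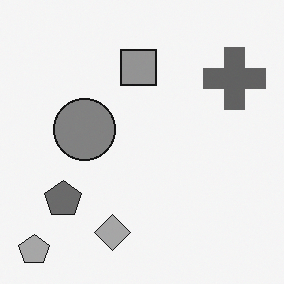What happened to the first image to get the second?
This is the original image converted to grayscale.

All color is removed — every shape is now a shade of grey.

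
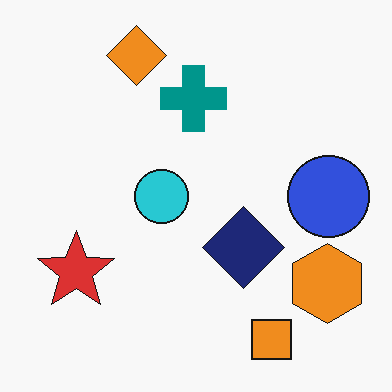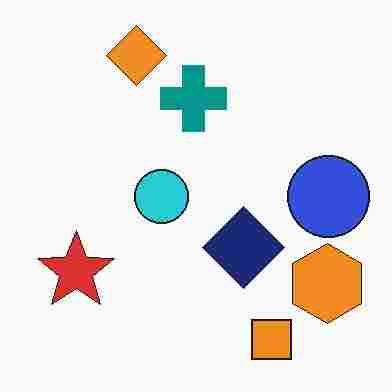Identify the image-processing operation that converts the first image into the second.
Heavily JPEG-compressed with obvious blocking artifacts.

Blocky 8×8 compression artifacts appear around shape edges and the flat background shows ringing — characteristic JPEG degradation.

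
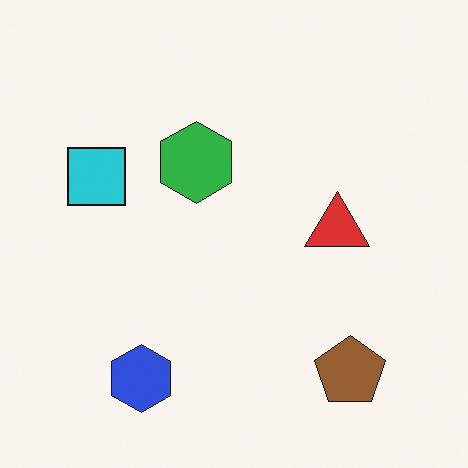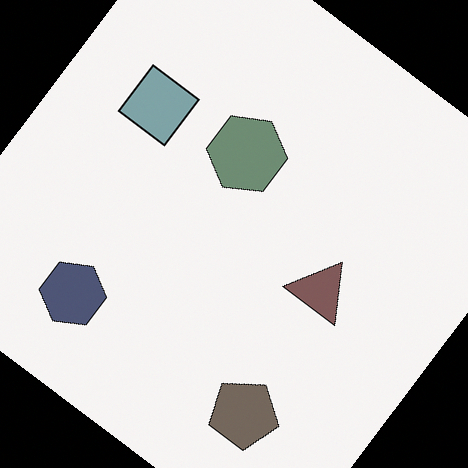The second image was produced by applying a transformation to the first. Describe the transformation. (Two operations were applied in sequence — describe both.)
The second image is the first heavily desaturated, then rotated clockwise by a large amount — several tens of degrees.

All colors are more muted and greyish — a global saturation change. Every shape is tilted by the same angle and the image corners show triangular fill wedges — a whole-image rotation by a non-right angle.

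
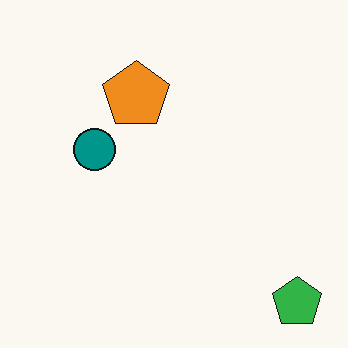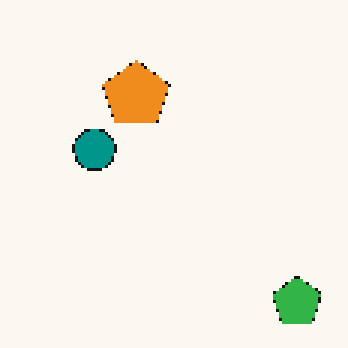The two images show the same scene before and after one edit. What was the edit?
The transformation is: lightly pixelated (a mild mosaic effect).

Shapes are reduced to large square blocks; fine edges and outlines are lost — a downscale-then-upscale (mosaic) effect.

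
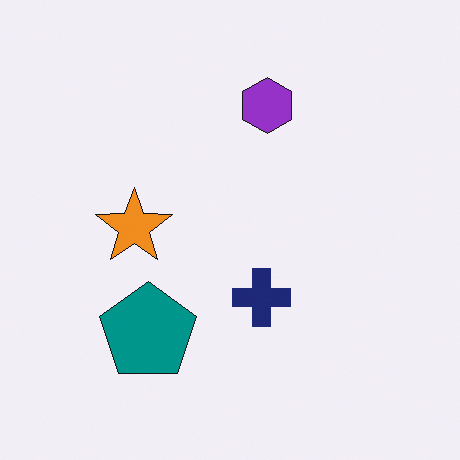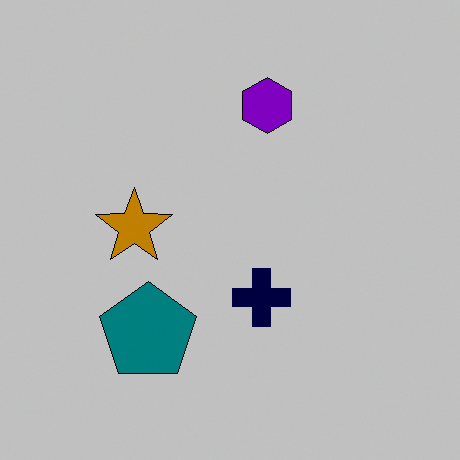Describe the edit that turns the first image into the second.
The second image is the first aggressively posterized.

Each flat color has snapped to a coarser quantized level — most visibly, the near-white background has dropped to a flat grey.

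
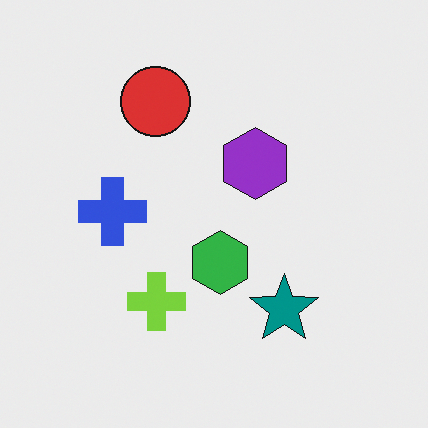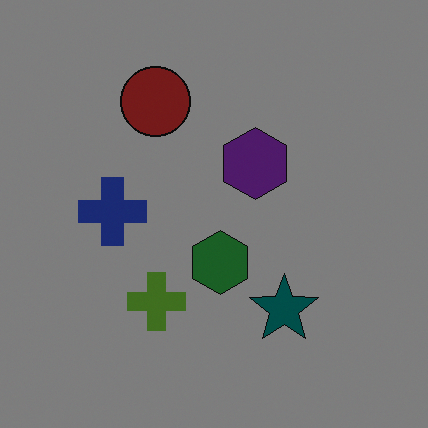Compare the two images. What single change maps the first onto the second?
The image was darkened a lot.

Every pixel — background and shapes alike — is uniformly darkened.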